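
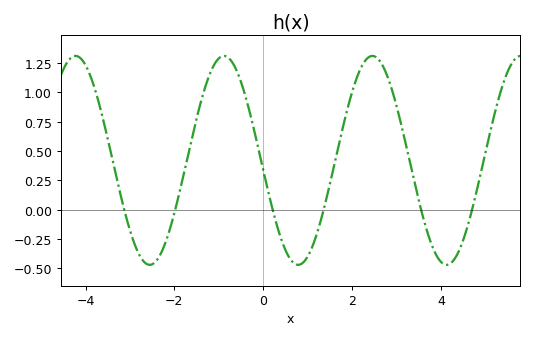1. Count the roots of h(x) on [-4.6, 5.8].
6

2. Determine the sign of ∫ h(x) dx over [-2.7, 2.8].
positive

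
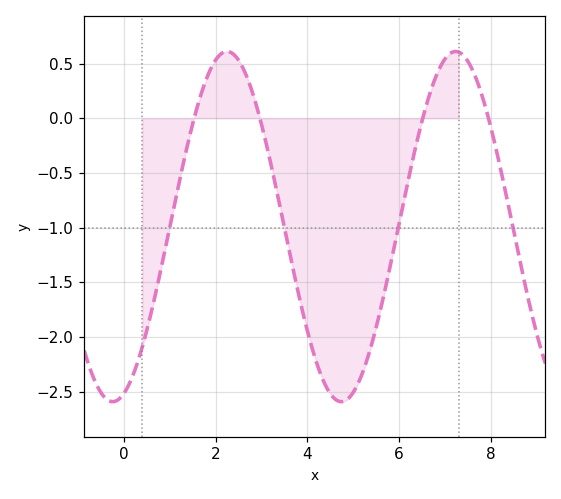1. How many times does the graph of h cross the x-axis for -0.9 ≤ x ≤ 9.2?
4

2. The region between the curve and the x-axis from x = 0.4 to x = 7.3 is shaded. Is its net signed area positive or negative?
negative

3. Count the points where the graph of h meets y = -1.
4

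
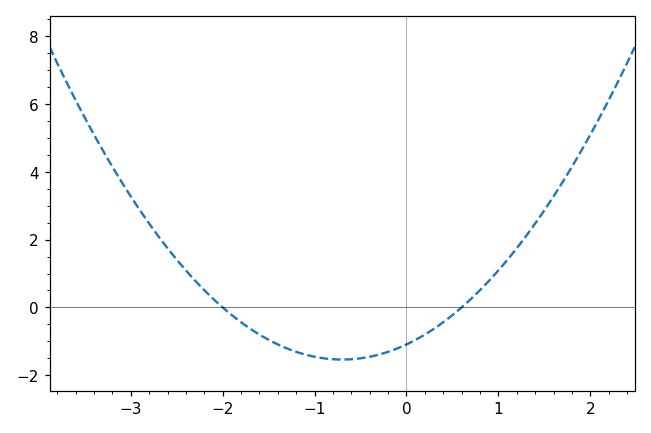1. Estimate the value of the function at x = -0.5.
-1.6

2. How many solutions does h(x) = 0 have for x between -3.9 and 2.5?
2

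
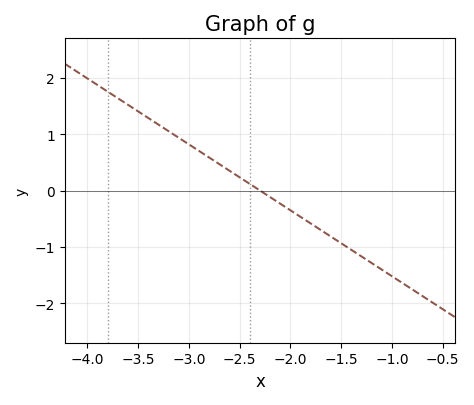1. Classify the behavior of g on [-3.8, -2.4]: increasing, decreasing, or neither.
decreasing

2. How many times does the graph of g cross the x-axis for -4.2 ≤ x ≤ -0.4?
1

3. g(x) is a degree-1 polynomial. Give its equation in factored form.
y = -1.17(x + 2.3)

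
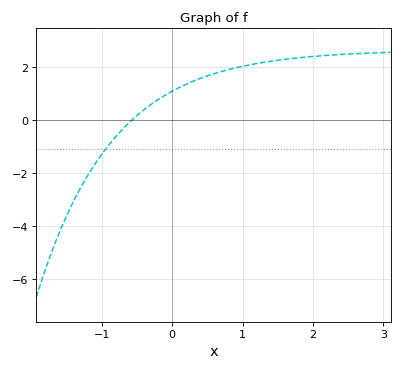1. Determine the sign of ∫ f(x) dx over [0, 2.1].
positive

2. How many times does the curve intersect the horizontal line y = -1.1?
1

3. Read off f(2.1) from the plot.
2.4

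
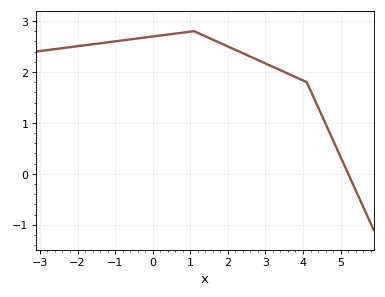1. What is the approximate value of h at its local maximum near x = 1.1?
2.8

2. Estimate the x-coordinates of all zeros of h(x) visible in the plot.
5.2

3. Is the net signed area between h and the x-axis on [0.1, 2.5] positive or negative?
positive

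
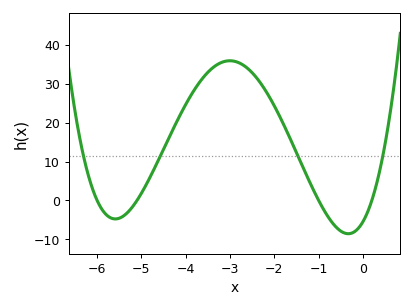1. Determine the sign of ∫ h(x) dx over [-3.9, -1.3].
positive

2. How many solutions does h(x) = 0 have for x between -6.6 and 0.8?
4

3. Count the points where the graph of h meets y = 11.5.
4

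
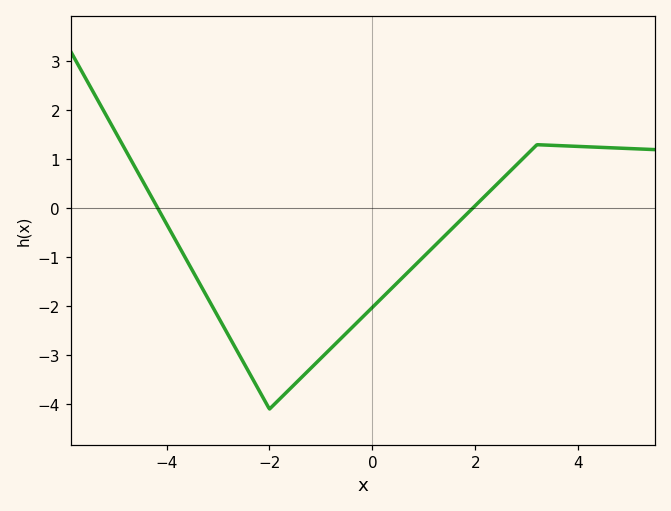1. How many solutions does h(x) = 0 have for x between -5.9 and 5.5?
2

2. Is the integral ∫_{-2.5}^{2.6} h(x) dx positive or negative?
negative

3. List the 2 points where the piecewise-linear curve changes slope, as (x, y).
(-2, -4.1); (3.2, 1.3)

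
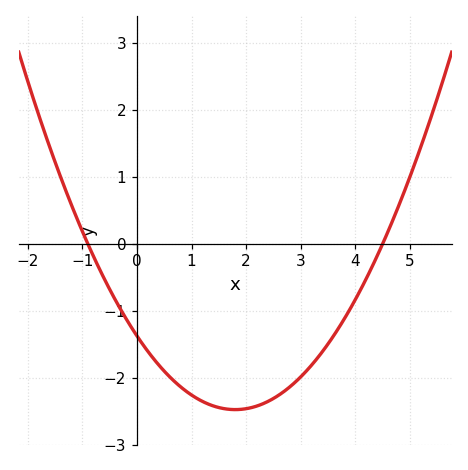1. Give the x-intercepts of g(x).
-0.9, 4.5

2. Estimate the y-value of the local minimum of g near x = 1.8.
-2.48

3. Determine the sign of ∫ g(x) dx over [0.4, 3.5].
negative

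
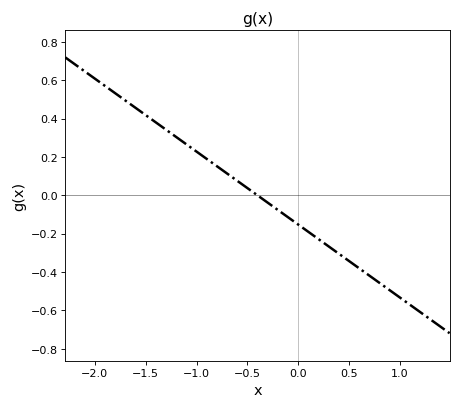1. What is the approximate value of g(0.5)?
-0.34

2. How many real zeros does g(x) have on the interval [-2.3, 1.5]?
1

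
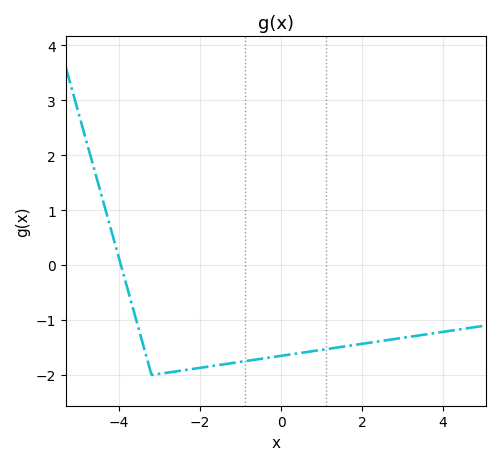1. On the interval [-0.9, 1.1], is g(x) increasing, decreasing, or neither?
increasing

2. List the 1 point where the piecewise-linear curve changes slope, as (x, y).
(-3.2, -2)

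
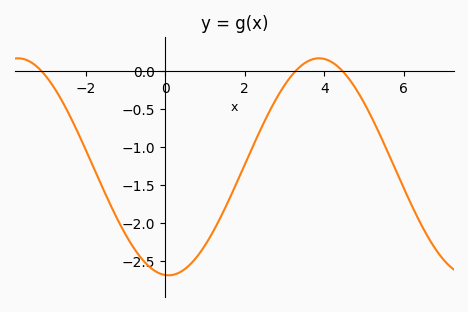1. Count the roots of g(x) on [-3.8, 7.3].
3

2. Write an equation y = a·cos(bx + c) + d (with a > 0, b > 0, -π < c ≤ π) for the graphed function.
y = 1.43cos(0.83x + 3.07) - 1.26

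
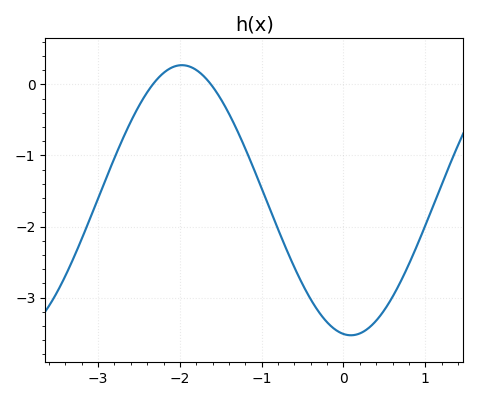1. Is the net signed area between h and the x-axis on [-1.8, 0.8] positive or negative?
negative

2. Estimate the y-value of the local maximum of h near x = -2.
0.27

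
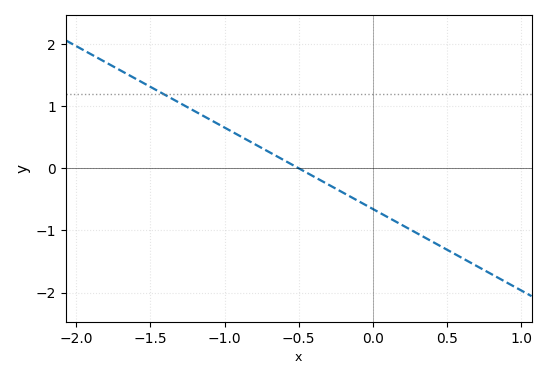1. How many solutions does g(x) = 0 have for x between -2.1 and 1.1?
1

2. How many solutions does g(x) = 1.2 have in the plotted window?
1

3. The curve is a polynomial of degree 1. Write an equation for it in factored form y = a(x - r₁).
y = -1.31(x + 0.5)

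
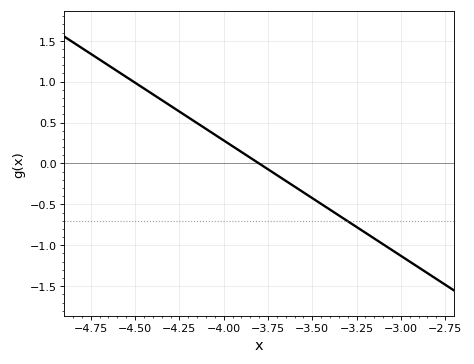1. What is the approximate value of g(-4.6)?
1.13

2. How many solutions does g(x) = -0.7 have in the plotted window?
1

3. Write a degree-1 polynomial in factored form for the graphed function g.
y = -1.41(x + 3.8)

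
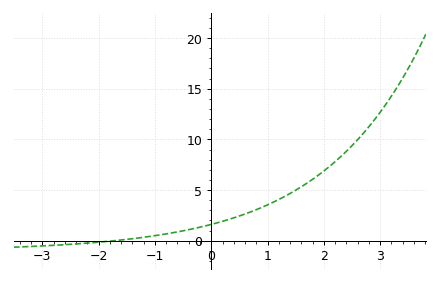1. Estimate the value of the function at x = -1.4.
0.198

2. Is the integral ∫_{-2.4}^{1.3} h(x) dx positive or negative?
positive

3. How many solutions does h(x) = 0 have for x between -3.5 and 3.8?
1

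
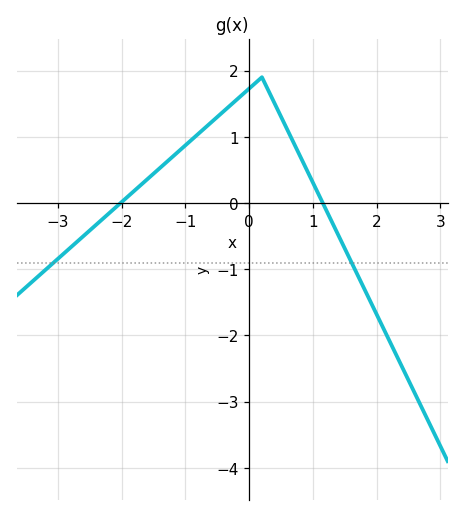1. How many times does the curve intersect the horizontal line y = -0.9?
2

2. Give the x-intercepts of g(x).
-2.02, 1.15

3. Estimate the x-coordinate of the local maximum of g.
0.198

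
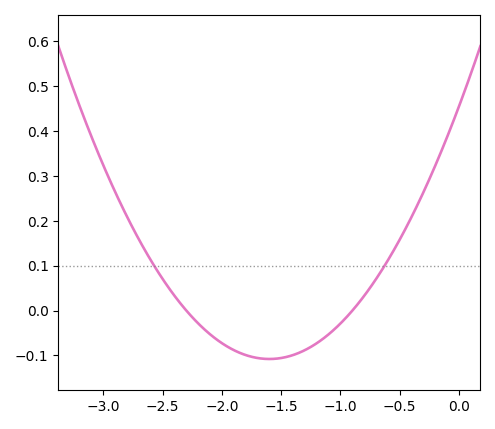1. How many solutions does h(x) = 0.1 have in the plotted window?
2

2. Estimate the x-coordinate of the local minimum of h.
-1.6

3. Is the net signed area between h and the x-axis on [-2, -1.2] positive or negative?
negative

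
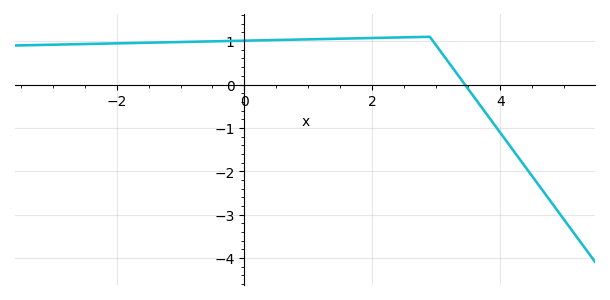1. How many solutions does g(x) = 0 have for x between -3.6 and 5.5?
1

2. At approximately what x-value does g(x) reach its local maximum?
2.8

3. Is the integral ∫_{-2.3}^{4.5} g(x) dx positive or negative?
positive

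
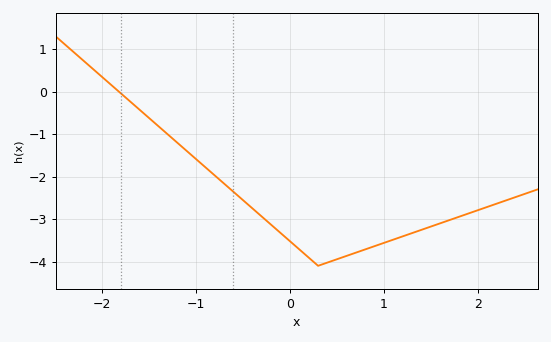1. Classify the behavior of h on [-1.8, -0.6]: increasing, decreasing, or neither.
decreasing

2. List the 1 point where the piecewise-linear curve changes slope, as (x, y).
(0.3, -4.1)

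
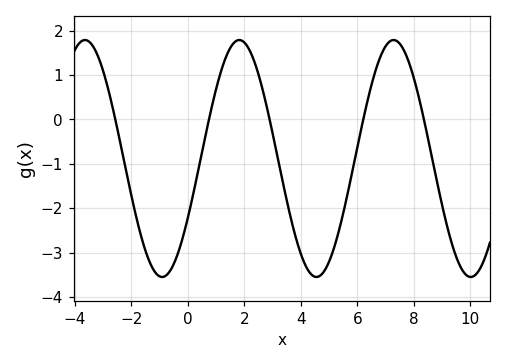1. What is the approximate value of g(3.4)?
-1.5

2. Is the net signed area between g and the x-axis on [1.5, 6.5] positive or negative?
negative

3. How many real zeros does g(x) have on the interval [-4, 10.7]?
5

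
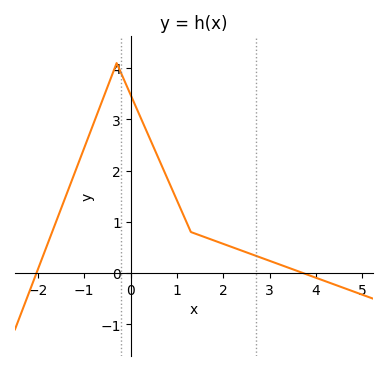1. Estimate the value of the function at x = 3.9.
-0.061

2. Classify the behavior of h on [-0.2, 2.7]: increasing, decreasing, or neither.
decreasing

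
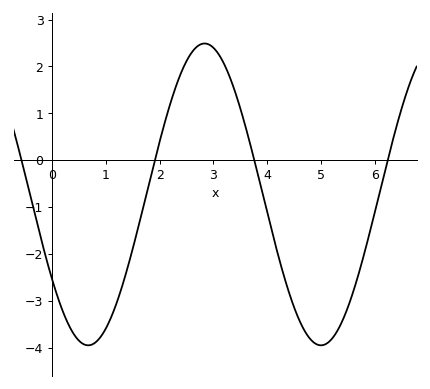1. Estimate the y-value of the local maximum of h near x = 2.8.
2.49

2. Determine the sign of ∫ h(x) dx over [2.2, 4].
positive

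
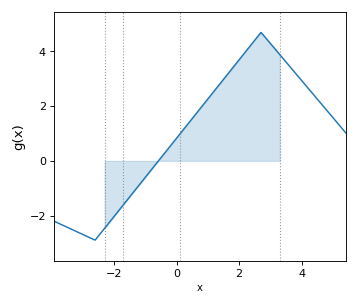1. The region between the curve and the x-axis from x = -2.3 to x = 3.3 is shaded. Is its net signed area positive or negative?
positive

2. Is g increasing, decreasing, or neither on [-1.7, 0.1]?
increasing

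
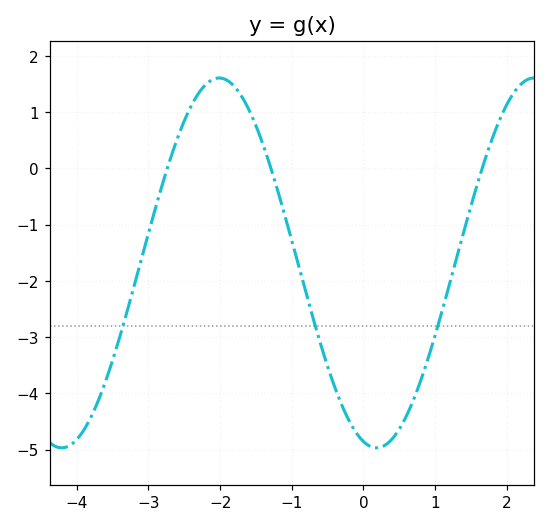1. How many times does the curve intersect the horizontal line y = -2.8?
3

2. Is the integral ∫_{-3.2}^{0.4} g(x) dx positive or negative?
negative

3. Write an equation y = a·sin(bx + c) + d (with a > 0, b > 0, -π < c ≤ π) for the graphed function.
y = 3.29sin(1.4x - 1.8) - 1.68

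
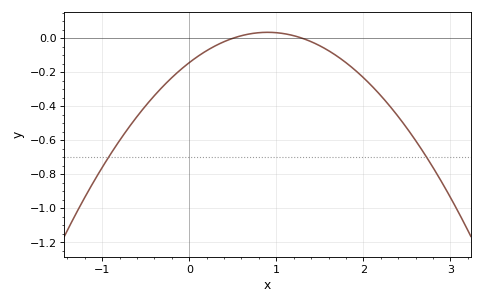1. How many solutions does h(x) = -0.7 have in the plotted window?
2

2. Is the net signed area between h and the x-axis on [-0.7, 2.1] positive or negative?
negative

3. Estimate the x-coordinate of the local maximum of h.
0.9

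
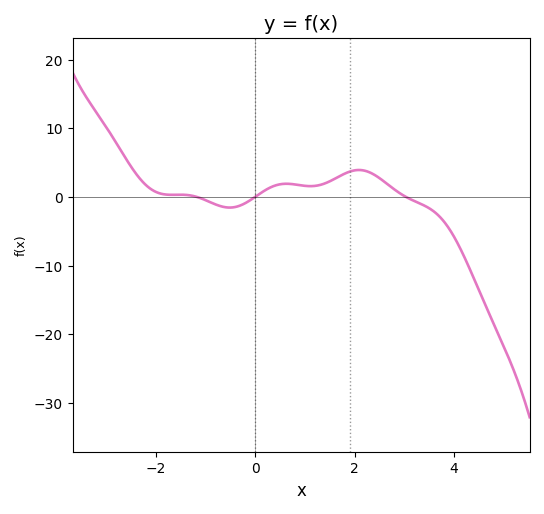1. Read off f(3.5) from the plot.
-2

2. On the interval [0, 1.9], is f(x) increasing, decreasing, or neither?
neither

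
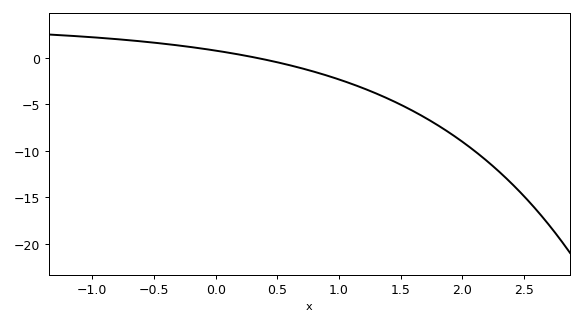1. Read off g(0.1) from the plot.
0.5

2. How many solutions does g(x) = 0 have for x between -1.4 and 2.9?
1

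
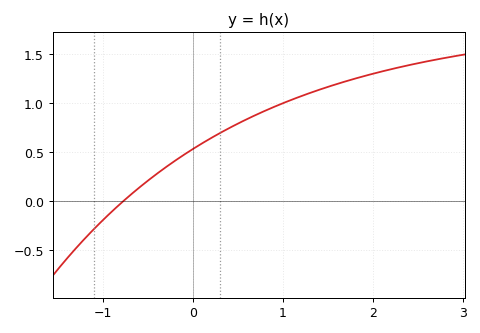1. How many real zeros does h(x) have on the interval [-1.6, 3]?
1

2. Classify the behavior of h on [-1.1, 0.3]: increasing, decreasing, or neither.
increasing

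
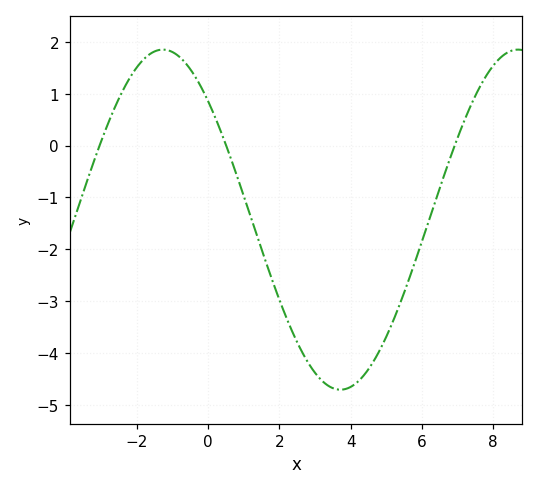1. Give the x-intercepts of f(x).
-3, 0.6, 7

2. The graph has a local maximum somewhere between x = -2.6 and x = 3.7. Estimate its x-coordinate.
-1.2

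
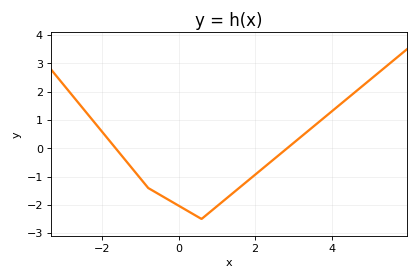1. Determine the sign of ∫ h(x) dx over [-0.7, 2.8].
negative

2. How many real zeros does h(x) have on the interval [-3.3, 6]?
2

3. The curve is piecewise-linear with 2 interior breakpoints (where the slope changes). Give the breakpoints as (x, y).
(-0.8, -1.4); (0.6, -2.5)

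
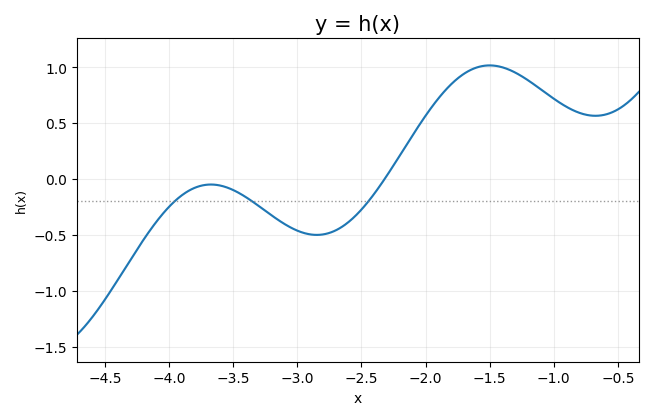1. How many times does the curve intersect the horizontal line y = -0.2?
3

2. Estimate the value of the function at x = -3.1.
-0.4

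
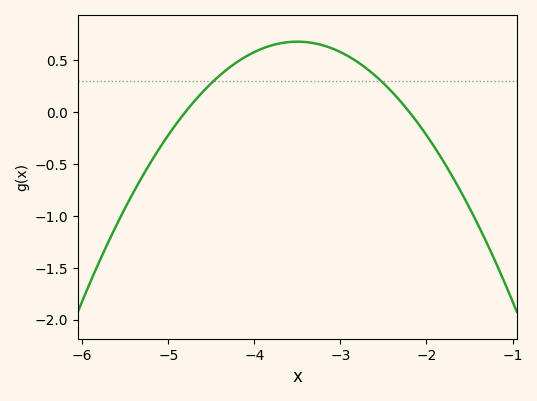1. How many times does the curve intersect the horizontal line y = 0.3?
2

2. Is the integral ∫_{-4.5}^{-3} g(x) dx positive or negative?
positive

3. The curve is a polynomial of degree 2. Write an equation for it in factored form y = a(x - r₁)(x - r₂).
y = -0.4(x + 4.8)(x + 2.2)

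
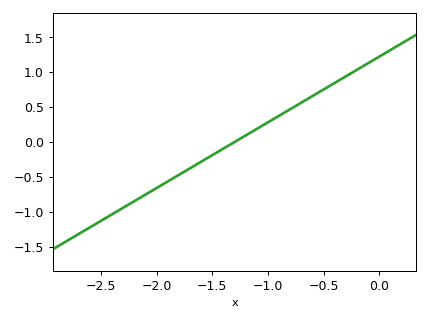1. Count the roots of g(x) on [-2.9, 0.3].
1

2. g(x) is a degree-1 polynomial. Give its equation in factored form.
y = 0.94(x + 1.3)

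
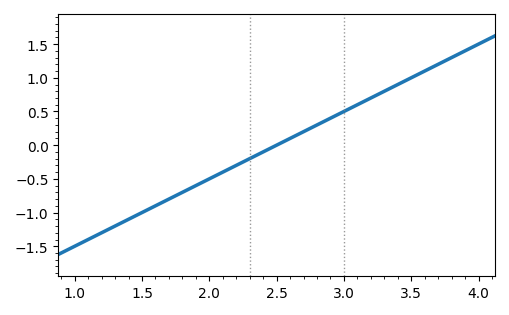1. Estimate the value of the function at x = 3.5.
1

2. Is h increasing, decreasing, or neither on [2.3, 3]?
increasing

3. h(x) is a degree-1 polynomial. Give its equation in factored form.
y = 1(x - 2.5)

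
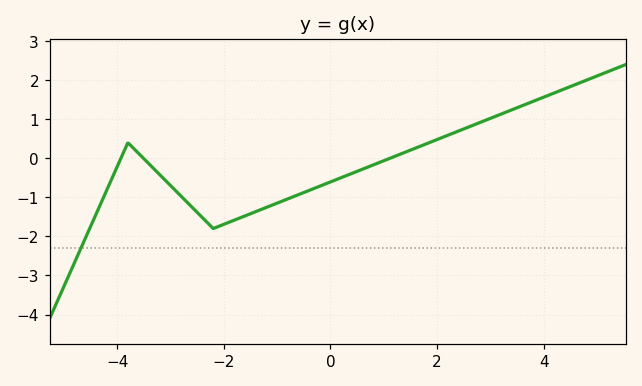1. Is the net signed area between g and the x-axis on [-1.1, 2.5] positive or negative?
negative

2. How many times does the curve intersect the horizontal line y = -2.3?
1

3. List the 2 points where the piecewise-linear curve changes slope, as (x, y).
(-3.8, 0.4); (-2.2, -1.8)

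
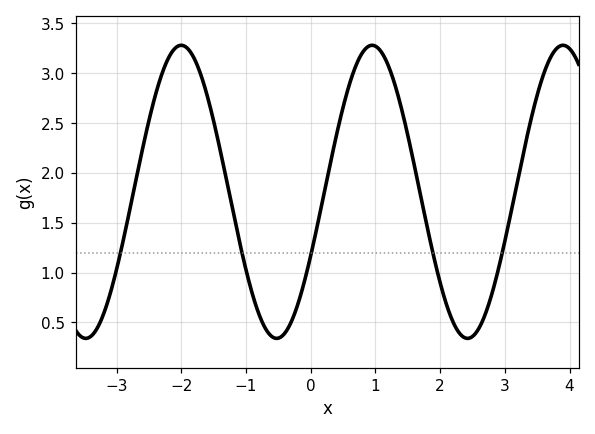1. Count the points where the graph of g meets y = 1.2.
5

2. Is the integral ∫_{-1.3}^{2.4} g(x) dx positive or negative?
positive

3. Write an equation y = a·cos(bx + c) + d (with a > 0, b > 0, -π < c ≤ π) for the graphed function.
y = 1.47cos(2.13x - 2.02) + 1.81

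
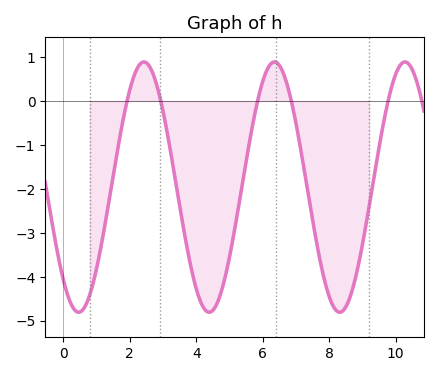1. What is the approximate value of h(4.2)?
-4.7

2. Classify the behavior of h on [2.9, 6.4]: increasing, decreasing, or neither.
neither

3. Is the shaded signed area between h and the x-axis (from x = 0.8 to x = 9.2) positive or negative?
negative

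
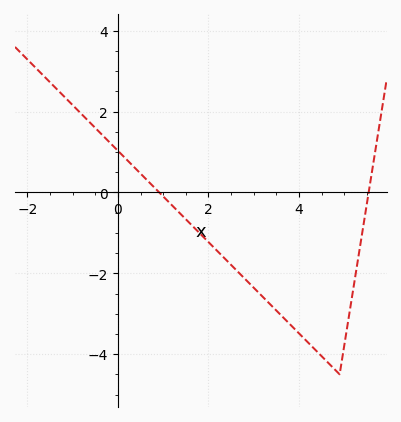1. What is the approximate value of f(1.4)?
-0.549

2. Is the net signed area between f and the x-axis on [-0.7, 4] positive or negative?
negative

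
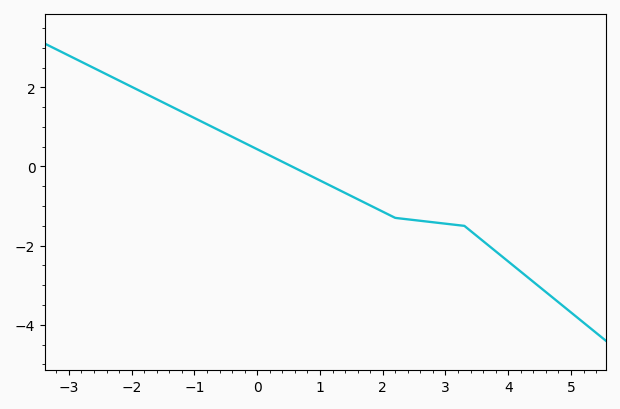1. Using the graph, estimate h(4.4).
-2.9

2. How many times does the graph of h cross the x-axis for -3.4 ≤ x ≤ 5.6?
1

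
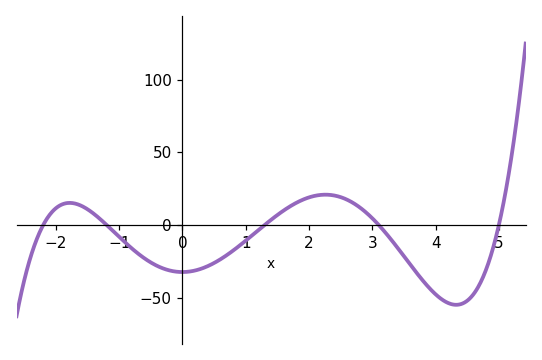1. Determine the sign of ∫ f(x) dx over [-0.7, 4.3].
negative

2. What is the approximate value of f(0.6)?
-25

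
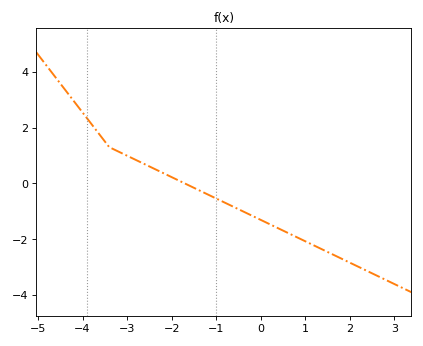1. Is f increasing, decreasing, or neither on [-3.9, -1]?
decreasing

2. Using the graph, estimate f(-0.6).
-0.846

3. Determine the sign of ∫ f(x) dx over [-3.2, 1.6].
negative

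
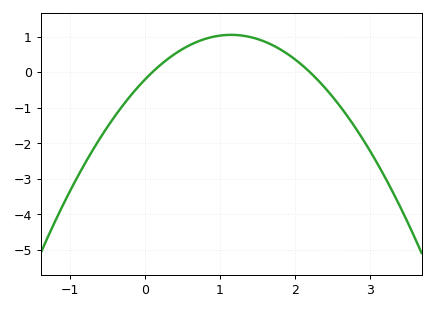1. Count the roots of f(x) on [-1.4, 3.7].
2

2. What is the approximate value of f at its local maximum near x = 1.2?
1.05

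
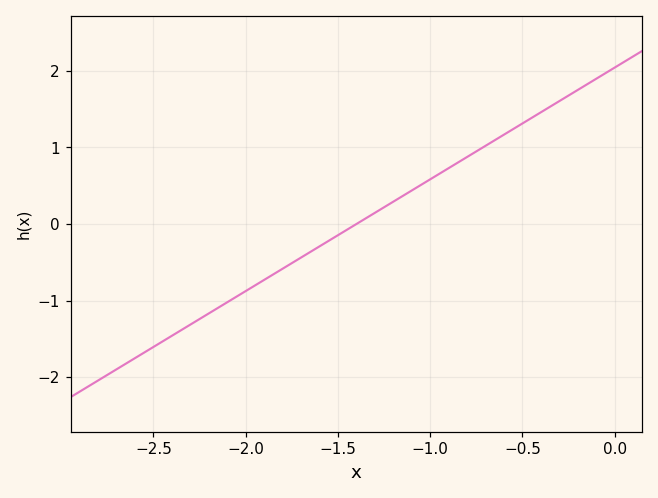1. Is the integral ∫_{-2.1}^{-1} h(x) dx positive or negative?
negative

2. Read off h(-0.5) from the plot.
1.3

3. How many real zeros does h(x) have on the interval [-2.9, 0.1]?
1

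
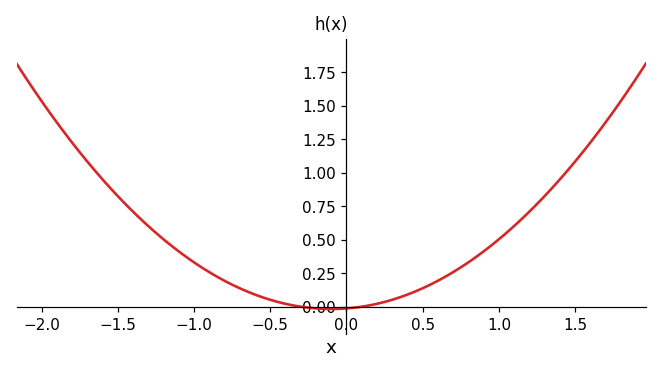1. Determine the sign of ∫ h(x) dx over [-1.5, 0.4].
positive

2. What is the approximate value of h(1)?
0.5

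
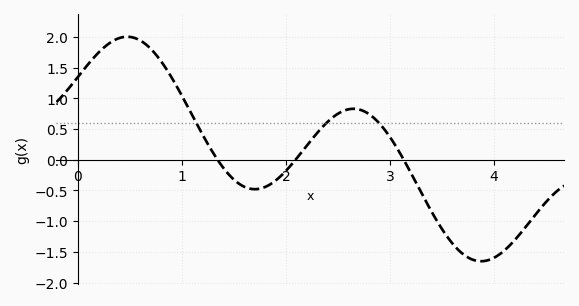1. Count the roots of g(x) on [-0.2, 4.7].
3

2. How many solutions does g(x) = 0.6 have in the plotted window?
3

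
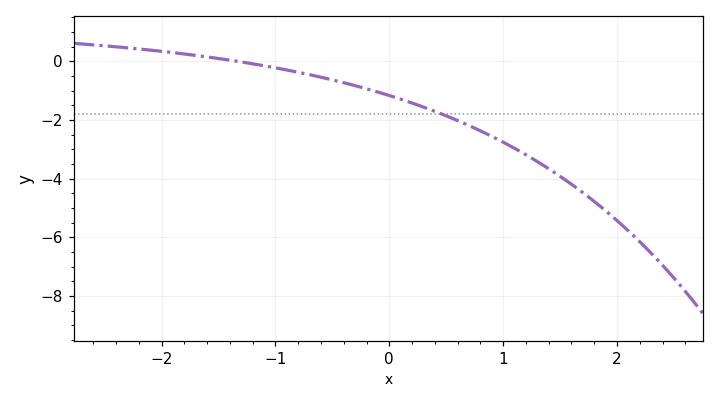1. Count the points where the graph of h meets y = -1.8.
1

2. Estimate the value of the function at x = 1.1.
-2.97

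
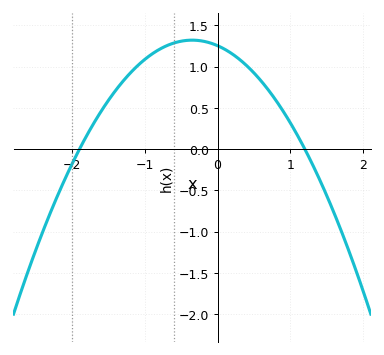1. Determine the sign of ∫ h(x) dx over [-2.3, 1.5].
positive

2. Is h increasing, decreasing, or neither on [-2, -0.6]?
increasing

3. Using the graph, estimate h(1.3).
-0.176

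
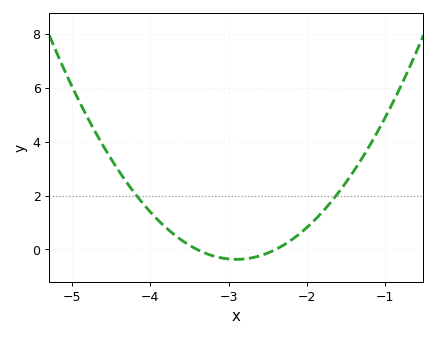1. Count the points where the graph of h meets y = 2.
2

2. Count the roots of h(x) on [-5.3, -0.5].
2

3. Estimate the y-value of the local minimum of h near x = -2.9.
-0.4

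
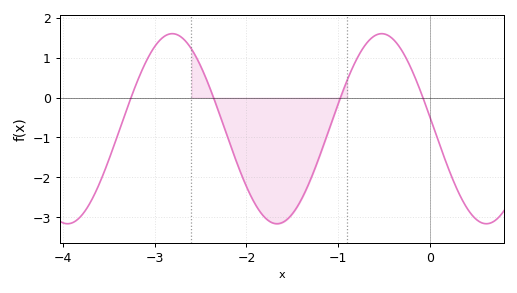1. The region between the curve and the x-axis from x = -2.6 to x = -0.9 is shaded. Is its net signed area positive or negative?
negative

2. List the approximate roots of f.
-3.3, -2.4, -1, -0.1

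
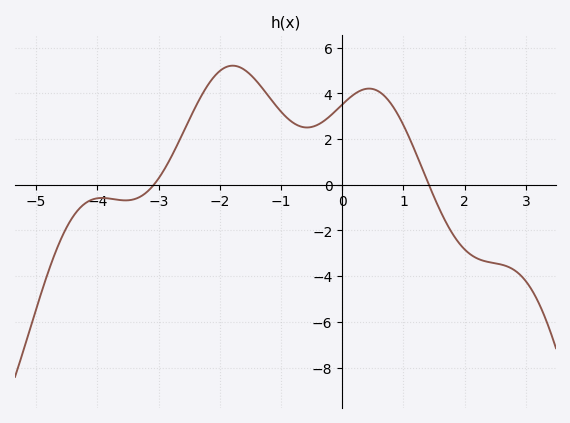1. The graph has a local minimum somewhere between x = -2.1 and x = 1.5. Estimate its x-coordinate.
-0.6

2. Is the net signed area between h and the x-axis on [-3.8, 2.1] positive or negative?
positive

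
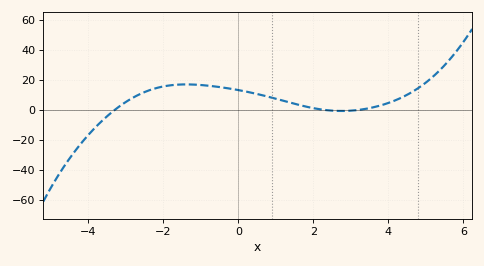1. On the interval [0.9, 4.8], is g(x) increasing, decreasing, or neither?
neither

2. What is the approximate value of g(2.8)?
0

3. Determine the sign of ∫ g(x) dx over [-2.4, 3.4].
positive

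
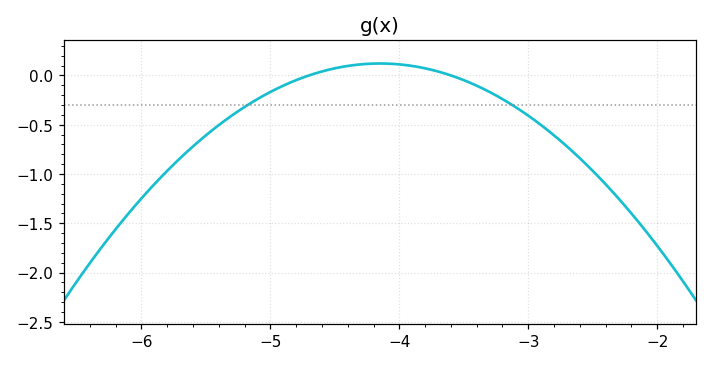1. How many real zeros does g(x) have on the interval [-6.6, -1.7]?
2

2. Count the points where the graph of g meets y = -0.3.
2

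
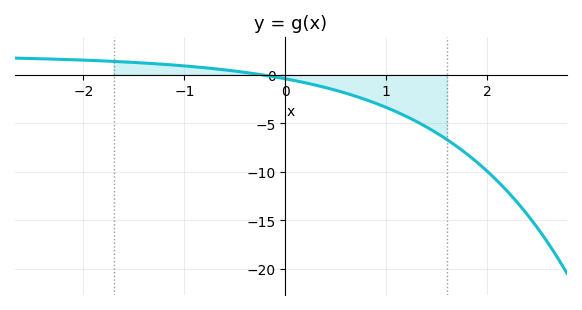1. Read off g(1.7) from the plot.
-7.5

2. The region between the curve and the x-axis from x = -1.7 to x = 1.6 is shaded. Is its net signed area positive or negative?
negative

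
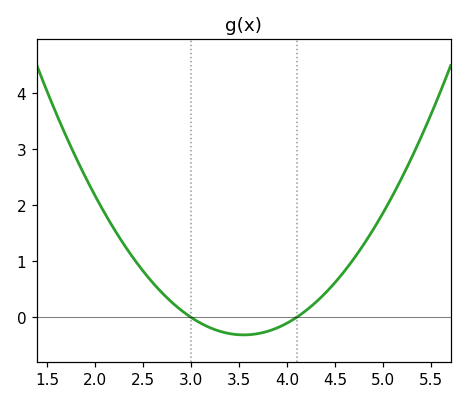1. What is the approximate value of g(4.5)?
0.618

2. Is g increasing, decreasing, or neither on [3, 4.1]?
neither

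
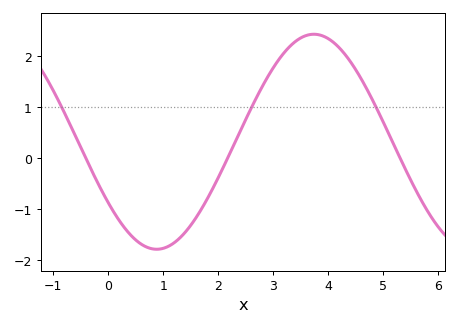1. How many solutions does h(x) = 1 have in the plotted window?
3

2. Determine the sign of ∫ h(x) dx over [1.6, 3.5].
positive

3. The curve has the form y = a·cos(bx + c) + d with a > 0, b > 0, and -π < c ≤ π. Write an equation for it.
y = 2.11cos(1.1x + 2.2) + 0.32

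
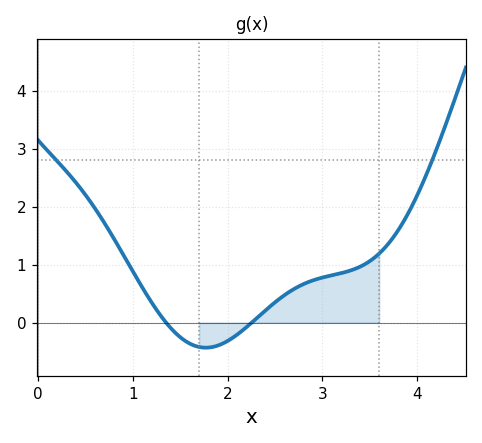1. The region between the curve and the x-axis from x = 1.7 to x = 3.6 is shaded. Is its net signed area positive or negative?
positive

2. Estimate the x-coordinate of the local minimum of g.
1.77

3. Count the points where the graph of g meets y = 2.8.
2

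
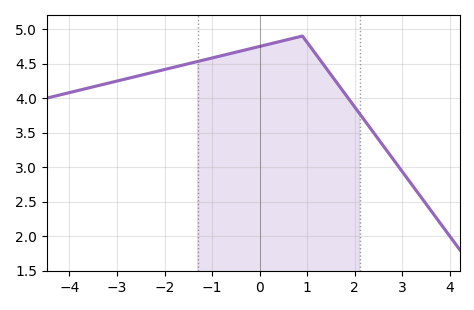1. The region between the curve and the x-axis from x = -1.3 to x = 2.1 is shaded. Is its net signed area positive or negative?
positive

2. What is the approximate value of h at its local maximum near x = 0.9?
4.9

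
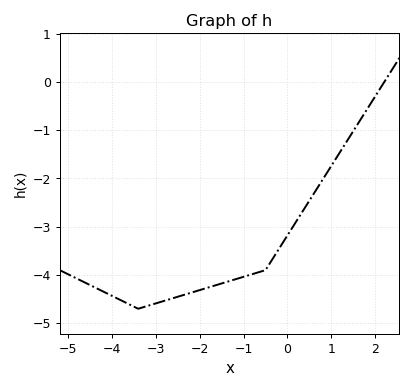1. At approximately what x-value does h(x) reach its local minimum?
-3.4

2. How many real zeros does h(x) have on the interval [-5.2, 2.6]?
1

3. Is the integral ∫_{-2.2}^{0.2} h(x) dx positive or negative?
negative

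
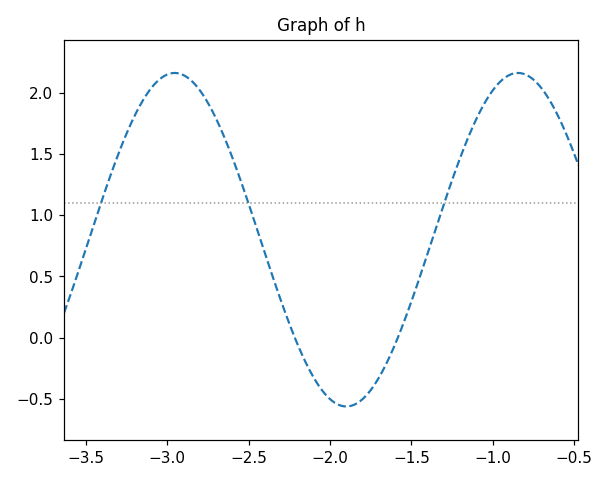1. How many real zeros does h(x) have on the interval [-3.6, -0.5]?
2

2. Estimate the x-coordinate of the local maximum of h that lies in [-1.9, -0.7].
-0.845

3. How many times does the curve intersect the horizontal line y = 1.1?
3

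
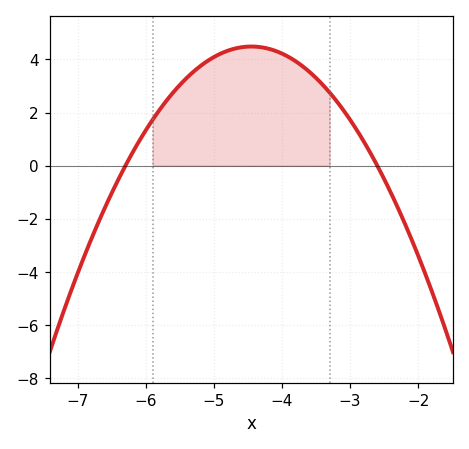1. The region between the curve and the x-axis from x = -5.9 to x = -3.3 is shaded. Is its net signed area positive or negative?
positive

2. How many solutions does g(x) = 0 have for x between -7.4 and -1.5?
2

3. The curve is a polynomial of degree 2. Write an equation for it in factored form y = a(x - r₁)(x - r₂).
y = -1.31(x + 6.3)(x + 2.6)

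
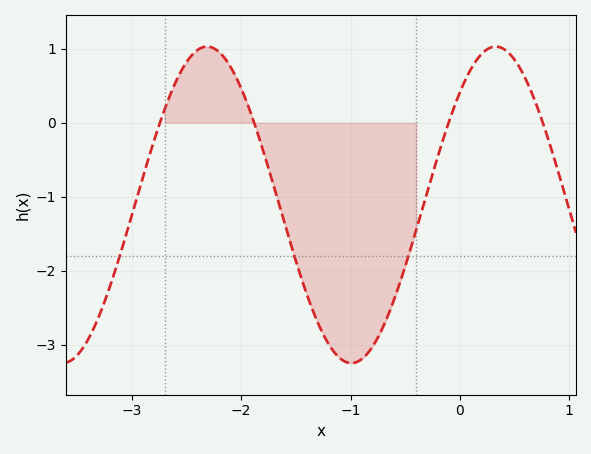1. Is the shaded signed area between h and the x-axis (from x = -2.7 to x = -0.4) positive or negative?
negative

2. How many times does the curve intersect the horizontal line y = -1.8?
3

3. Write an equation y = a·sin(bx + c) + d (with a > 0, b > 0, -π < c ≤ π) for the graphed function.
y = 2.14sin(2.4x + 0.79) - 1.11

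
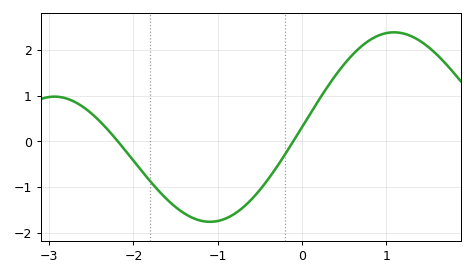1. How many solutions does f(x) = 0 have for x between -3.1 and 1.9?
2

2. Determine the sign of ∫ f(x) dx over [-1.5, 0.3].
negative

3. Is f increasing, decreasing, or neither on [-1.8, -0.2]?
neither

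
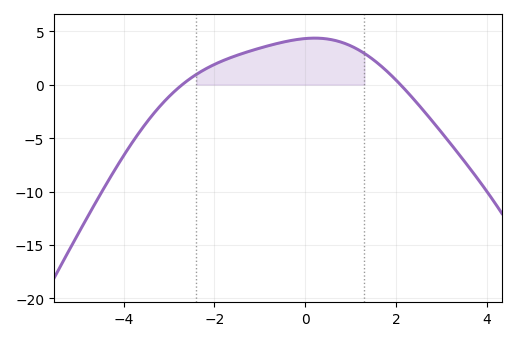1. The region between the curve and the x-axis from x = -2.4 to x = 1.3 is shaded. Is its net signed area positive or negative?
positive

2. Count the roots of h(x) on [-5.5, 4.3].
2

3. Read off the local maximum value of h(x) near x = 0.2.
4.5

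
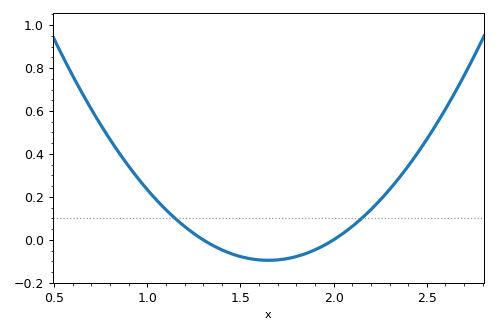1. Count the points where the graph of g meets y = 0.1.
2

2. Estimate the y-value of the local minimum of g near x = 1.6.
-0.1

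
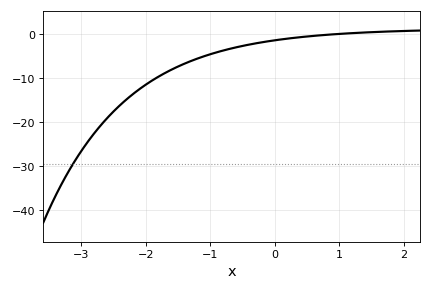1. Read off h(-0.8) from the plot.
-3.68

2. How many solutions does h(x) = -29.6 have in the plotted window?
1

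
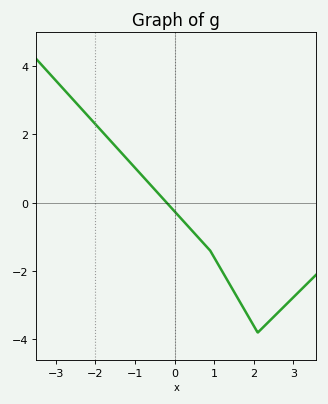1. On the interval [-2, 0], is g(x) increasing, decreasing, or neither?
decreasing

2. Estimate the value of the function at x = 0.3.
-0.6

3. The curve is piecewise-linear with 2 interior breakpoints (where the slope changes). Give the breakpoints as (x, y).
(0.9, -1.4); (2.1, -3.8)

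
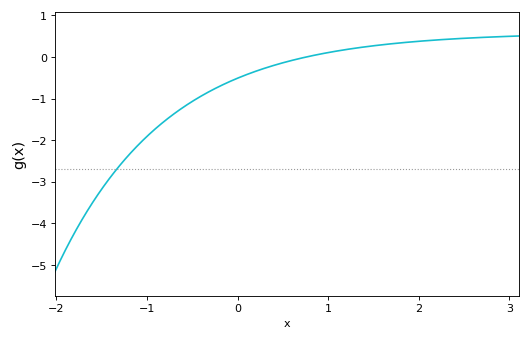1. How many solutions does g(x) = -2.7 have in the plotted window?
1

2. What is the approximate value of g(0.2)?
-0.3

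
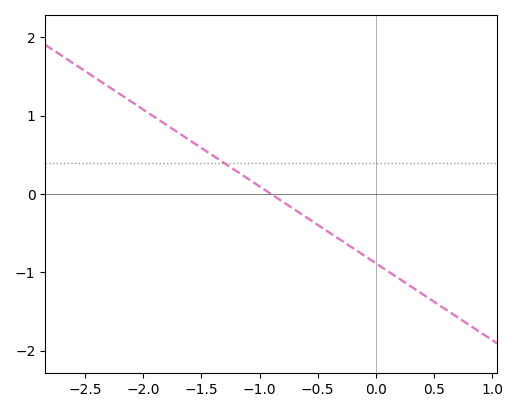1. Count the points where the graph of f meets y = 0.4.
1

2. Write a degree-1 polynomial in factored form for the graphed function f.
y = -0.98(x + 0.9)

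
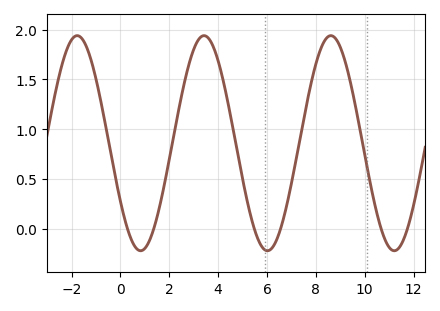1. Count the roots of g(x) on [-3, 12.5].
6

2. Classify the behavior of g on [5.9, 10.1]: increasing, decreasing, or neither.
neither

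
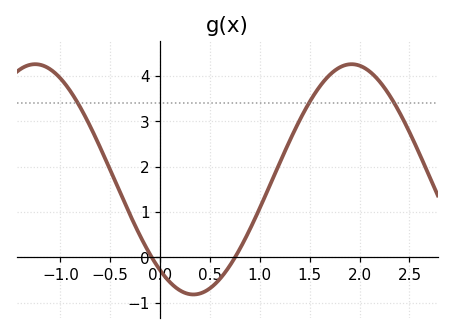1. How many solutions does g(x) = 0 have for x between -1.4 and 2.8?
2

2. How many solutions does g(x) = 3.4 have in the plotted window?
3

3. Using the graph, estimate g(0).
-0.3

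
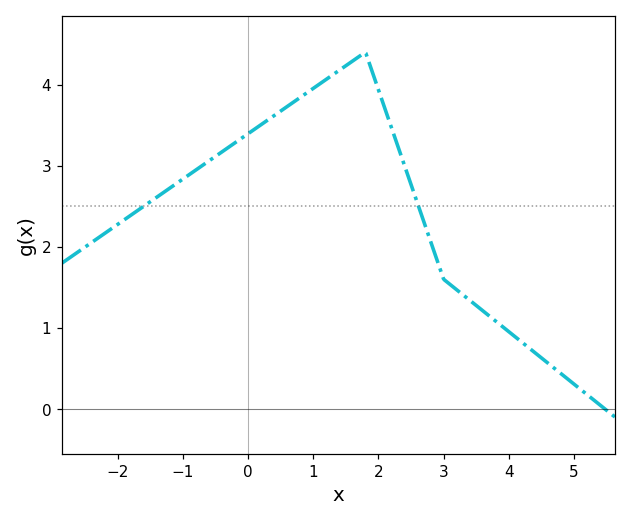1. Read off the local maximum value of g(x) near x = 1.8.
4.4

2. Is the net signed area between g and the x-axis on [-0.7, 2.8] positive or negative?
positive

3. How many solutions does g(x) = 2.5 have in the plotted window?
2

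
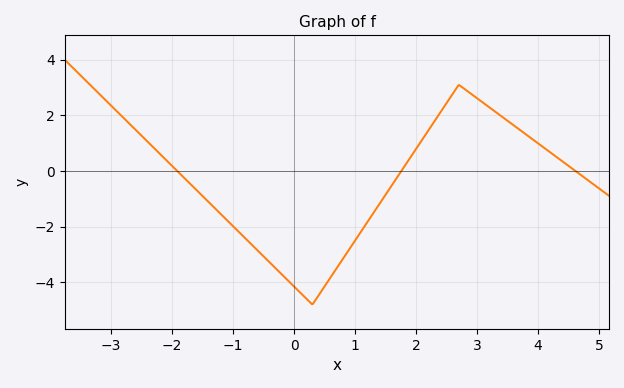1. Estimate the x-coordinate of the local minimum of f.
0.4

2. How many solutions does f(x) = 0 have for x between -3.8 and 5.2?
3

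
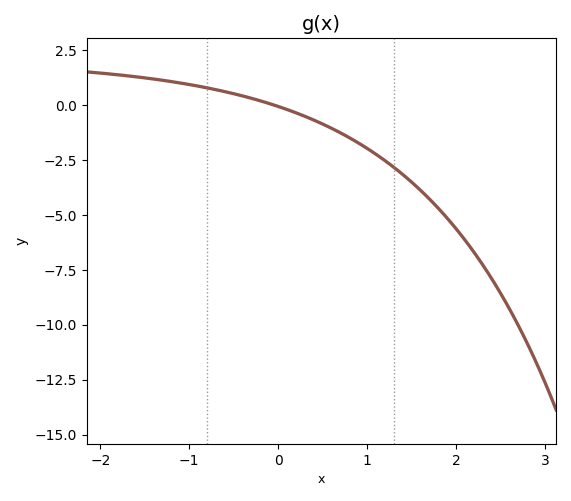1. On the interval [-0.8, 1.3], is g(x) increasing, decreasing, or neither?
decreasing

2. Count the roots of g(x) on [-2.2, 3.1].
1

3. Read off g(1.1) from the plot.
-2.2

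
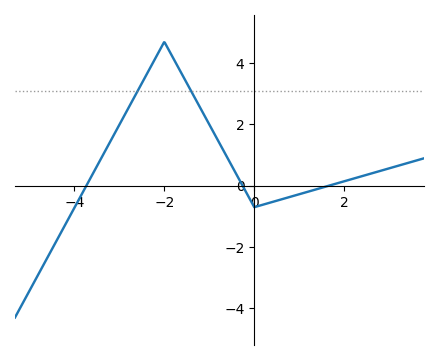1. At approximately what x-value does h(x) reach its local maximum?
-2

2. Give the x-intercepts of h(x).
-3.73, -0.259, 1.66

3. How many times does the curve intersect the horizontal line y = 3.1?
2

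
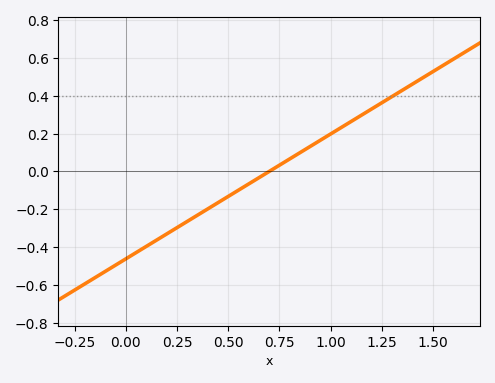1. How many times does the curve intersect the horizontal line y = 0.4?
1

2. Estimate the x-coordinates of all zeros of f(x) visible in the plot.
0.7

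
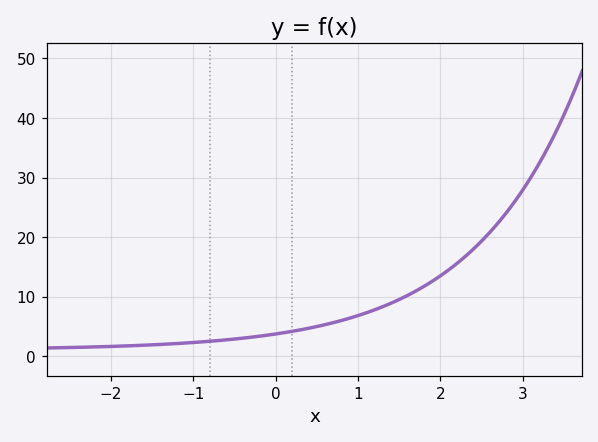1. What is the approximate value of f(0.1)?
4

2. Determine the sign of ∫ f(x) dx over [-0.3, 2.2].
positive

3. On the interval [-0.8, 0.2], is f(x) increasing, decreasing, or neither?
increasing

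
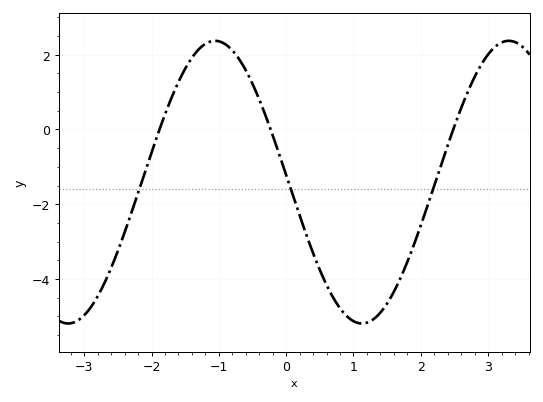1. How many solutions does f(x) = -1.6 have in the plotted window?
3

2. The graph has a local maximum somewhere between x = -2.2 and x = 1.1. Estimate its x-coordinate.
-1.06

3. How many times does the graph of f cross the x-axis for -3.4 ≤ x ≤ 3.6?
3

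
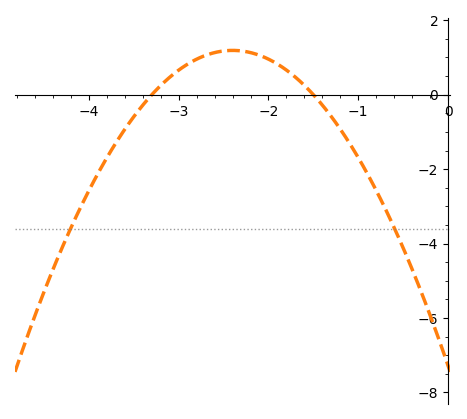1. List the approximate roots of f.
-3.3, -1.5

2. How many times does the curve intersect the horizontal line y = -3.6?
2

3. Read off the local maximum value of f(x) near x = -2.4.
1.19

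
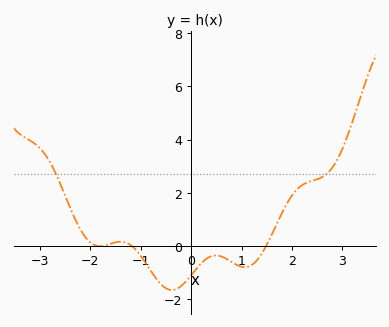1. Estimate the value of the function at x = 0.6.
-0.393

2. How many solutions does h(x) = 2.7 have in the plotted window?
2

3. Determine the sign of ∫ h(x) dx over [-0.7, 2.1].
negative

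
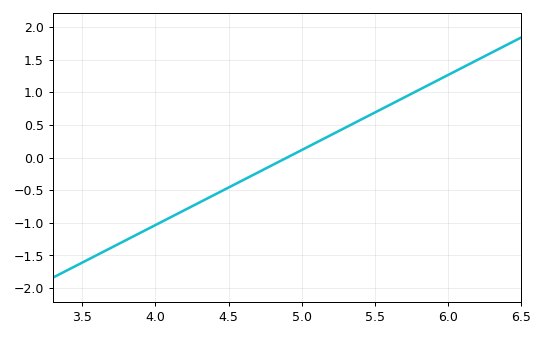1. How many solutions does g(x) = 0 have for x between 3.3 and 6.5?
1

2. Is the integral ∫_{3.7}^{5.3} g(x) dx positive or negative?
negative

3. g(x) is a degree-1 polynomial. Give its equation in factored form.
y = 1.15(x - 4.9)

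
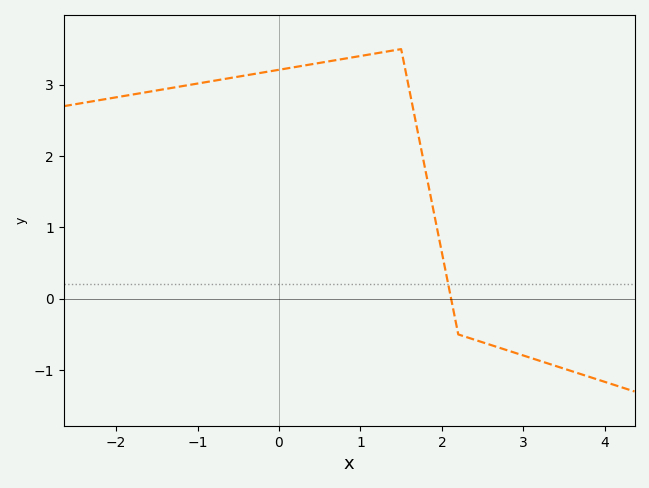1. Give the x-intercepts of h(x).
2.1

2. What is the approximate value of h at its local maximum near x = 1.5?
3.5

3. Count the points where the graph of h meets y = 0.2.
1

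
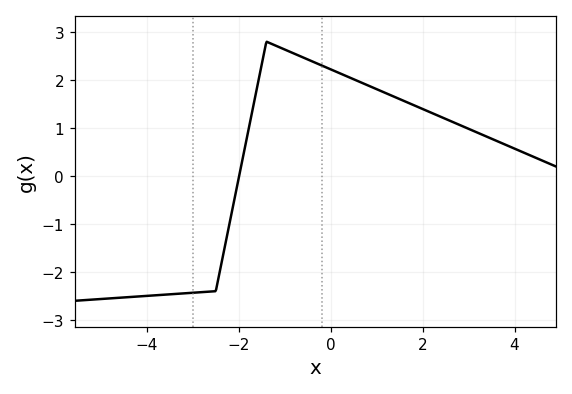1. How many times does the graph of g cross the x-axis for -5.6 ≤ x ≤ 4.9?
1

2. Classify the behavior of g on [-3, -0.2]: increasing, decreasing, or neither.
neither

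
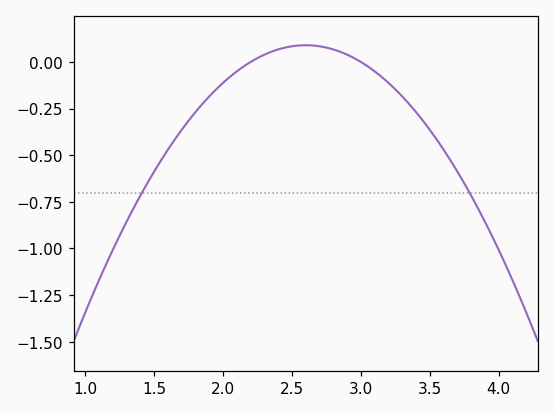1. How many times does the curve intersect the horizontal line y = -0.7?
2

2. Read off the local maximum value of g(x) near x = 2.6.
0.09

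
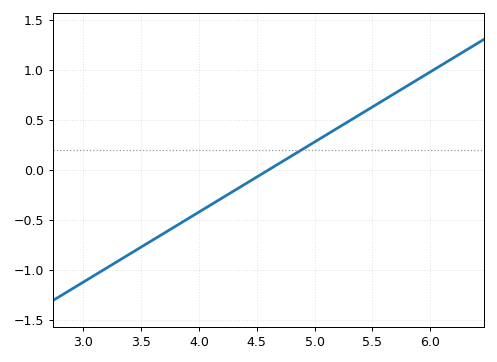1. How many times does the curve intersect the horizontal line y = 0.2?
1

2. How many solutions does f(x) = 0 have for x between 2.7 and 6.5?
1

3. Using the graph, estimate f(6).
0.98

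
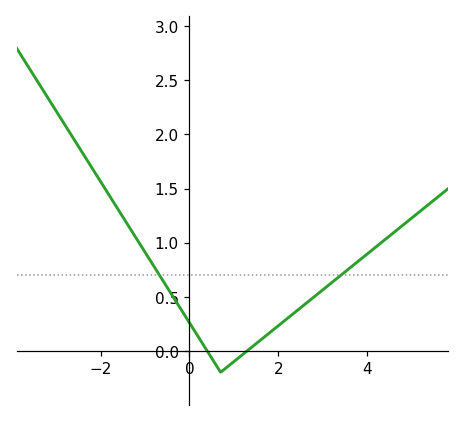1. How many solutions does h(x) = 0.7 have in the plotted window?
2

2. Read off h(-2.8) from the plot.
2.09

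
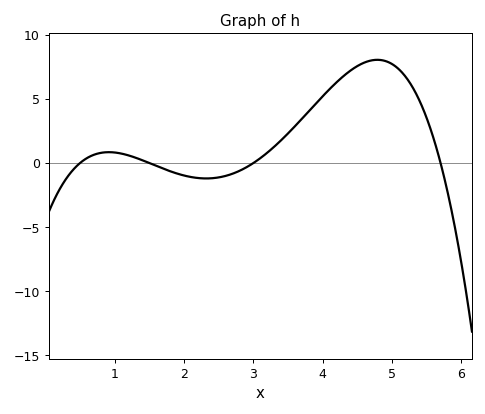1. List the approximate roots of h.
0.5, 1.5, 3, 5.7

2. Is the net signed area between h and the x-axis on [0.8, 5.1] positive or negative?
positive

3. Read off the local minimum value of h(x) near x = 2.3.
-1.2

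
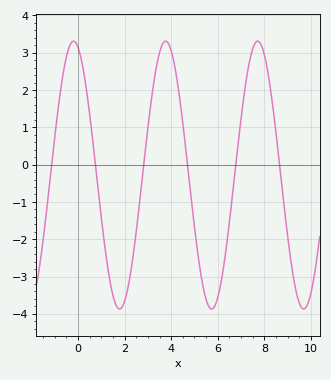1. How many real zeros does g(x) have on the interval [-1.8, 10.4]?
6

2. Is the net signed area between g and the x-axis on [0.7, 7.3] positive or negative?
negative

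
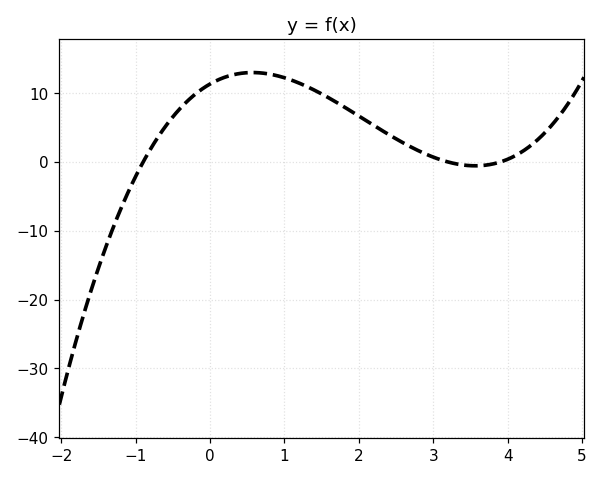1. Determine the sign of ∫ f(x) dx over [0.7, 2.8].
positive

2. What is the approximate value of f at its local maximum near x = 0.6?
13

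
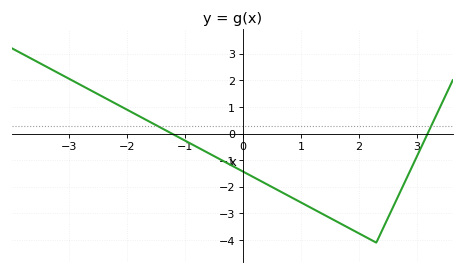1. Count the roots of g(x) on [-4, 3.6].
2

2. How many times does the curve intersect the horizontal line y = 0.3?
2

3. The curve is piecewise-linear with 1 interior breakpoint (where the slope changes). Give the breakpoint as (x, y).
(2.3, -4.1)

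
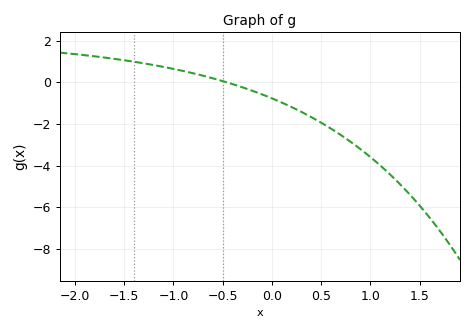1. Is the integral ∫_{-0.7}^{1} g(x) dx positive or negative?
negative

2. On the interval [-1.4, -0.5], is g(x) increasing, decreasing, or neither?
decreasing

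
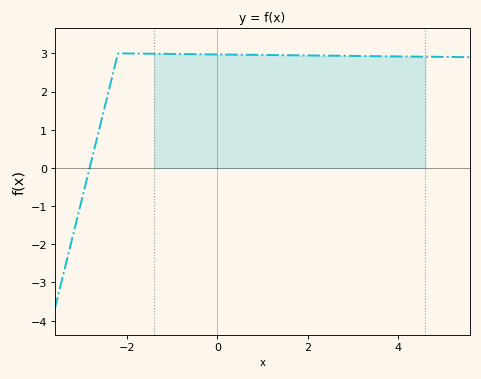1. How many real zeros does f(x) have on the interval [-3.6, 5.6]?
1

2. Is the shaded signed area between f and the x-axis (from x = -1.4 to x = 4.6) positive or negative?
positive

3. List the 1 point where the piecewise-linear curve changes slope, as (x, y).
(-2.2, 3)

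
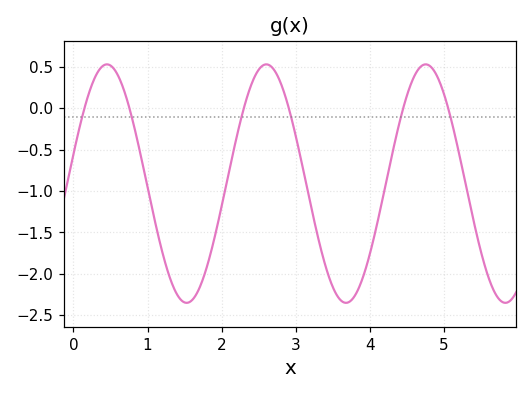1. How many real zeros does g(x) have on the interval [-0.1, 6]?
6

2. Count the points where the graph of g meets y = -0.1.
6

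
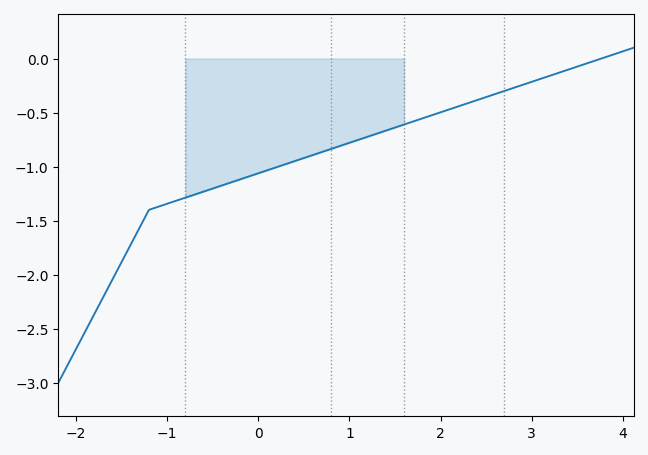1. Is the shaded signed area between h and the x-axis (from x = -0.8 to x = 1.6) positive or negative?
negative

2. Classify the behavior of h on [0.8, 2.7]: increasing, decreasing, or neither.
increasing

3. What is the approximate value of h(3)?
-0.2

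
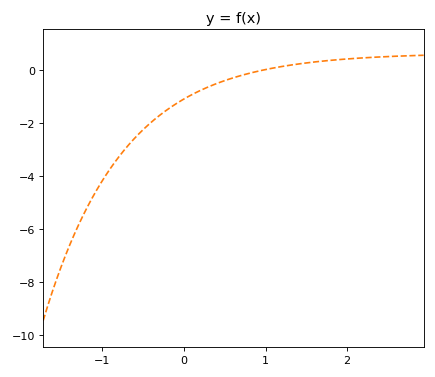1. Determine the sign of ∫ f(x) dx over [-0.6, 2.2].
negative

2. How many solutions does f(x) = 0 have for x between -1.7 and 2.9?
1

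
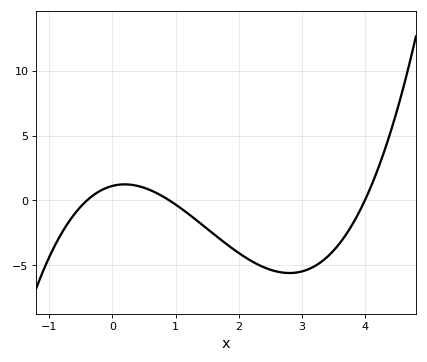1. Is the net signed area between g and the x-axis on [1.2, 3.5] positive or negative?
negative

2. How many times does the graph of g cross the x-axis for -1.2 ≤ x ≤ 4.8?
3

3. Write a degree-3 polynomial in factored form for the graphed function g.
y = 0.77(x + 0.4)(x - 0.9)(x - 4)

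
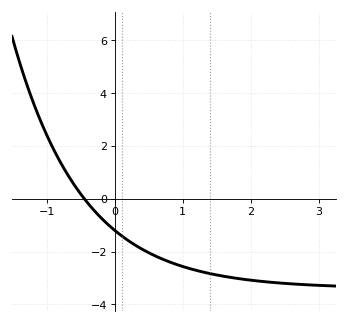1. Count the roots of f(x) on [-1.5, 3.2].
1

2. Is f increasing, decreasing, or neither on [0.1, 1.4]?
decreasing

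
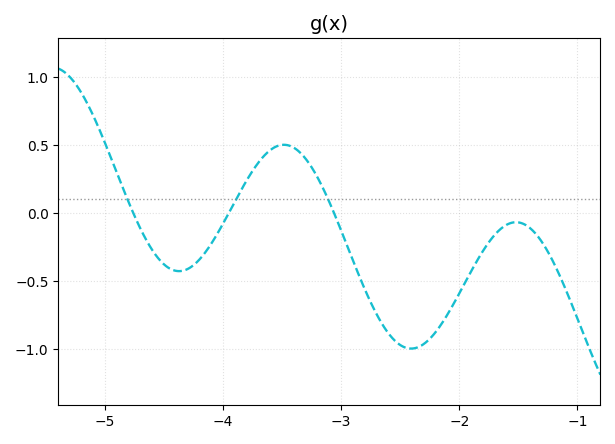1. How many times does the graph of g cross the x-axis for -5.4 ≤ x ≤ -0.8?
3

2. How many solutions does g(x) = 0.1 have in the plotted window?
3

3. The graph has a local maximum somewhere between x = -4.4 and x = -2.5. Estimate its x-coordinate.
-3.5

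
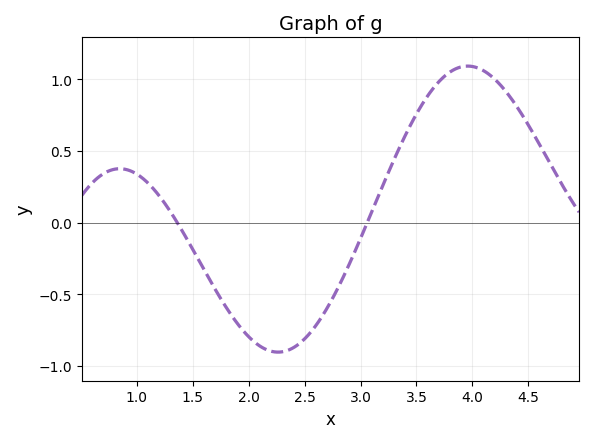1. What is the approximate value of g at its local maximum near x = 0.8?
0.376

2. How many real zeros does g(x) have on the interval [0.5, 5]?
2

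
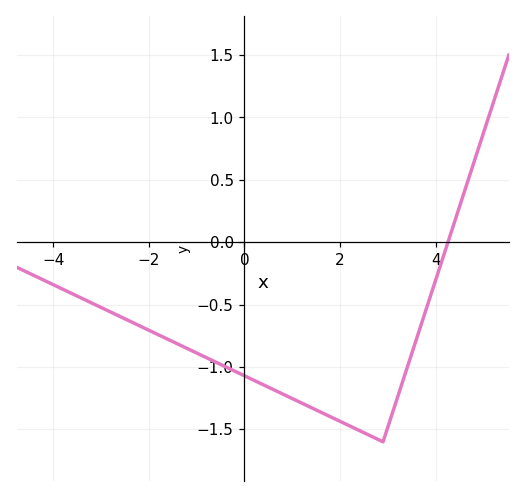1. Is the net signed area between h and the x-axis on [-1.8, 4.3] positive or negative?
negative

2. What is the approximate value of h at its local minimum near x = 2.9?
-1.6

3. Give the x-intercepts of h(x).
4.2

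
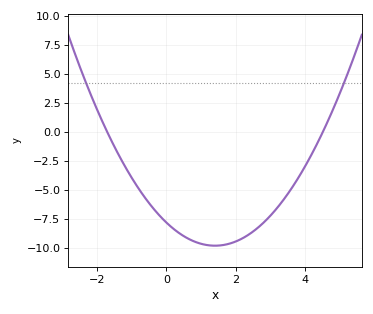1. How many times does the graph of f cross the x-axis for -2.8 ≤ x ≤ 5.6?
2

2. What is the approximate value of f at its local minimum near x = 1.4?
-9.8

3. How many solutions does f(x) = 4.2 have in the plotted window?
2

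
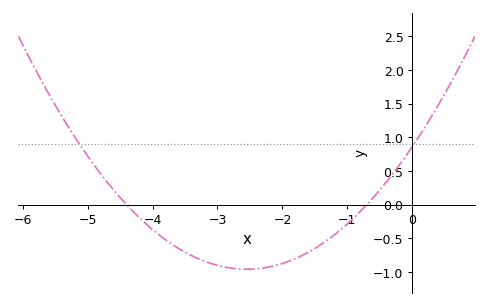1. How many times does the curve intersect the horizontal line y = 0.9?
2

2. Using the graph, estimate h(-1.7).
-0.756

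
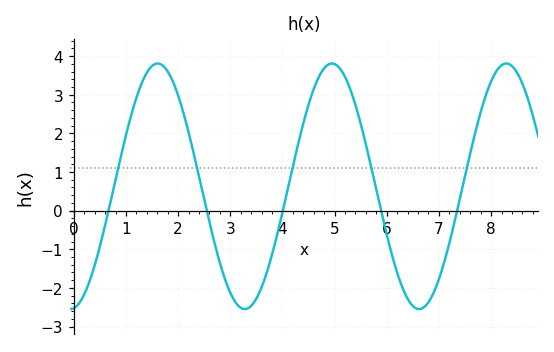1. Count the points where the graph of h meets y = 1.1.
5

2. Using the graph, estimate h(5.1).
3.68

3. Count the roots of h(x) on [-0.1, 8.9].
5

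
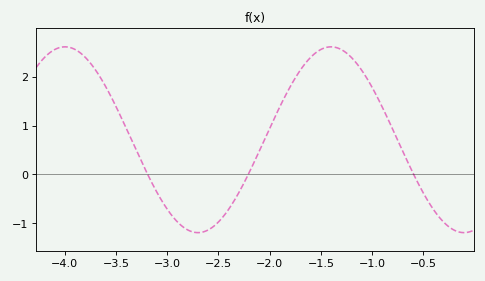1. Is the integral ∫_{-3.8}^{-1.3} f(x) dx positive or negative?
positive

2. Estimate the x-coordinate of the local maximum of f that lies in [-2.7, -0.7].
-1.4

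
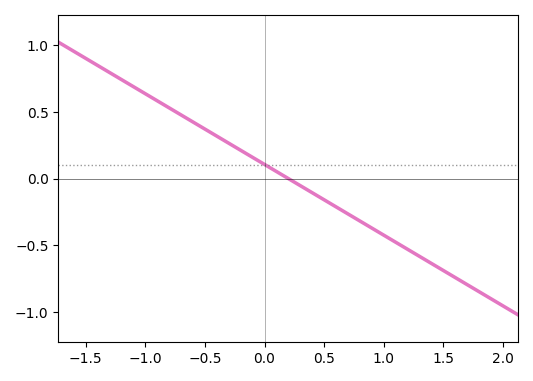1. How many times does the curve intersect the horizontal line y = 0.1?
1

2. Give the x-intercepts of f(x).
0.2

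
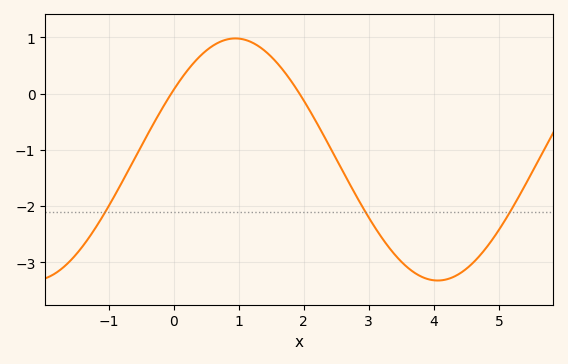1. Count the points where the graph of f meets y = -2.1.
3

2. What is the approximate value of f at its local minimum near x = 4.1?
-3.32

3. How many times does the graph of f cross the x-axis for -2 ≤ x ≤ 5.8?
2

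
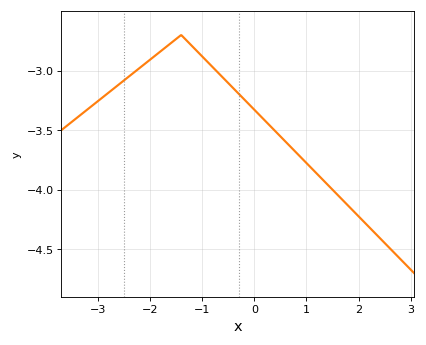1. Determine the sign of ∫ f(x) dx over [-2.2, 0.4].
negative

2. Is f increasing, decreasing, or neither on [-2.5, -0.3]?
neither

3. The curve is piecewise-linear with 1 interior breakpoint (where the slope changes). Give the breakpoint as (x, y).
(-1.4, -2.7)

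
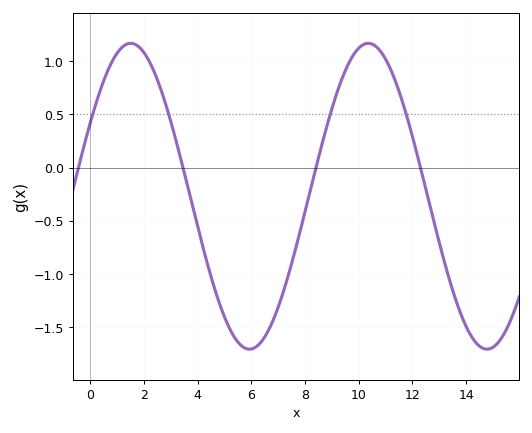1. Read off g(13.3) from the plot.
-0.985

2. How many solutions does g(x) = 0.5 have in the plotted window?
4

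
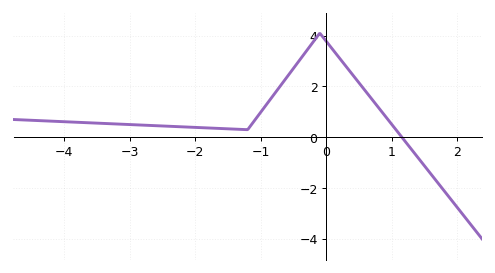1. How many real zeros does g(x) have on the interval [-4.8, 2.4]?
1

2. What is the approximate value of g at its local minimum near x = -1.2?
0.4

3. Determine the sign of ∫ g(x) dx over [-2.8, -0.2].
positive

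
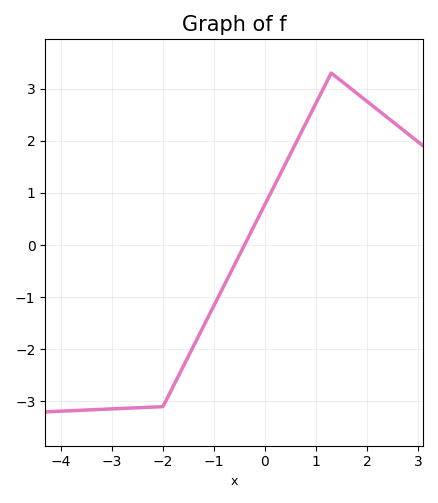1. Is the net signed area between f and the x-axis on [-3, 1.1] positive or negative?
negative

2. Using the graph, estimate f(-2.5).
-3.1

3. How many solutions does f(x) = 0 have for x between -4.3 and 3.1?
1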